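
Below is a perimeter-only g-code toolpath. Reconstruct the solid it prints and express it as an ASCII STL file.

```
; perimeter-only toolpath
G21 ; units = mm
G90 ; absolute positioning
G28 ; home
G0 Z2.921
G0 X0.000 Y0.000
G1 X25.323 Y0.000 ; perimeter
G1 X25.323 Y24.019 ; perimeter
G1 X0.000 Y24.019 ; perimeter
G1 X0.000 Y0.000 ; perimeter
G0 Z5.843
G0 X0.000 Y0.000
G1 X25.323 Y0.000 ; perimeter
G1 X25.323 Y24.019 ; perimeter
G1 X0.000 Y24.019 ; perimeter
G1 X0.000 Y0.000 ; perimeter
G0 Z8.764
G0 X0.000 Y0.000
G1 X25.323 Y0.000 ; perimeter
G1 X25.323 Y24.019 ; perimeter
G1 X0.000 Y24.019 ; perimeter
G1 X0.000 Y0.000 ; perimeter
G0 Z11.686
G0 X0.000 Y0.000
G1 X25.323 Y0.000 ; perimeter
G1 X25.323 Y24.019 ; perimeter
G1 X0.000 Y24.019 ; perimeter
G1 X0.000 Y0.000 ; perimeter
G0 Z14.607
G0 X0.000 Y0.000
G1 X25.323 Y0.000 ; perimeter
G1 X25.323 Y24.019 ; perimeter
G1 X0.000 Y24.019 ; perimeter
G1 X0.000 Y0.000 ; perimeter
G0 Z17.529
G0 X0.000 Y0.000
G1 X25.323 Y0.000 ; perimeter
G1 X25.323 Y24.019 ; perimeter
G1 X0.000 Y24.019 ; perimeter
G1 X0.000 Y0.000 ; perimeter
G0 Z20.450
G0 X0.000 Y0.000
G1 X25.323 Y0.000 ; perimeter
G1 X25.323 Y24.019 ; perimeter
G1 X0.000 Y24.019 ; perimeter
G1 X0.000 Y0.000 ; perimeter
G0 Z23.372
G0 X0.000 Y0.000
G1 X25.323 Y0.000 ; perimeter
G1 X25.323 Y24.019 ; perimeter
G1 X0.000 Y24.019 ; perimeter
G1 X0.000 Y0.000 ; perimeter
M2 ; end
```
solid part
  facet normal 0.0000 0.0000 -1.0000
    outer loop
      vertex 25.323 24.019 0.000
      vertex 25.323 0.000 0.000
      vertex 0.000 0.000 0.000
    endloop
  endfacet
  facet normal 0.0000 0.0000 -1.0000
    outer loop
      vertex 0.000 24.019 0.000
      vertex 25.323 24.019 0.000
      vertex 0.000 0.000 0.000
    endloop
  endfacet
  facet normal 0.0000 0.0000 1.0000
    outer loop
      vertex 0.000 0.000 23.372
      vertex 25.323 0.000 23.372
      vertex 25.323 24.019 23.372
    endloop
  endfacet
  facet normal 0.0000 0.0000 1.0000
    outer loop
      vertex 0.000 0.000 23.372
      vertex 25.323 24.019 23.372
      vertex 0.000 24.019 23.372
    endloop
  endfacet
  facet normal 0.0000 -1.0000 0.0000
    outer loop
      vertex 0.000 0.000 0.000
      vertex 25.323 0.000 0.000
      vertex 25.323 0.000 23.372
    endloop
  endfacet
  facet normal 0.0000 -1.0000 0.0000
    outer loop
      vertex 0.000 0.000 0.000
      vertex 25.323 0.000 23.372
      vertex 0.000 0.000 23.372
    endloop
  endfacet
  facet normal 0.0000 1.0000 0.0000
    outer loop
      vertex 25.323 24.019 23.372
      vertex 25.323 24.019 0.000
      vertex 0.000 24.019 0.000
    endloop
  endfacet
  facet normal 0.0000 1.0000 0.0000
    outer loop
      vertex 0.000 24.019 23.372
      vertex 25.323 24.019 23.372
      vertex 0.000 24.019 0.000
    endloop
  endfacet
  facet normal -1.0000 0.0000 0.0000
    outer loop
      vertex 0.000 24.019 23.372
      vertex 0.000 24.019 0.000
      vertex 0.000 0.000 0.000
    endloop
  endfacet
  facet normal -1.0000 0.0000 0.0000
    outer loop
      vertex 0.000 0.000 23.372
      vertex 0.000 24.019 23.372
      vertex 0.000 0.000 0.000
    endloop
  endfacet
  facet normal 1.0000 0.0000 0.0000
    outer loop
      vertex 25.323 0.000 0.000
      vertex 25.323 24.019 0.000
      vertex 25.323 24.019 23.372
    endloop
  endfacet
  facet normal 1.0000 0.0000 0.0000
    outer loop
      vertex 25.323 0.000 0.000
      vertex 25.323 24.019 23.372
      vertex 25.323 0.000 23.372
    endloop
  endfacet
endsolid part

The G0 Z moves step by Δz≈2.921 mm. Every layer's G1 loop is the same polygon, so the solid is a straight extrusion of it from z=0 to z≈23.4. Closing with flat bottom and top caps and triangulating gives 12 facets — a rectangular box, roughly 25.3 × 24 mm footprint and 23.4 mm tall.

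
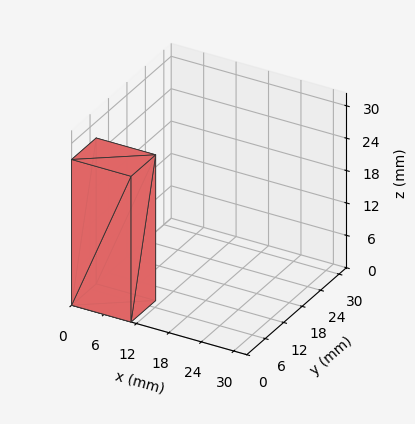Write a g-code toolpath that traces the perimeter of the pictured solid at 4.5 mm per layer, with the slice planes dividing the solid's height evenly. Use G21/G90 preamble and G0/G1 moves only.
Reading the render: the shape is a rectangular box, roughly 11 × 8 mm footprint and 27 mm tall (dimensions read to the nearest mm from the axis ticks). For the g-code, the solid's height is divided into equal slices at the stated Δz and each level perimeter traced with G1 moves after a G0 lift.

; perimeter-only toolpath
G21 ; units = mm
G90 ; absolute positioning
G28 ; home
; layer 1
G0 Z4.5
G0 X0.0 Y0.0
G1 X11.0 Y0.0
G1 X11.0 Y8.0
G1 X0.0 Y8.0
G1 X0.0 Y0.0
; layer 2
G0 Z9.0
G0 X0.0 Y0.0
G1 X11.0 Y0.0
G1 X11.0 Y8.0
G1 X0.0 Y8.0
G1 X0.0 Y0.0
; layer 3
G0 Z13.5
G0 X0.0 Y0.0
G1 X11.0 Y0.0
G1 X11.0 Y8.0
G1 X0.0 Y8.0
G1 X0.0 Y0.0
; layer 4
G0 Z18.0
G0 X0.0 Y0.0
G1 X11.0 Y0.0
G1 X11.0 Y8.0
G1 X0.0 Y8.0
G1 X0.0 Y0.0
; layer 5
G0 Z22.5
G0 X0.0 Y0.0
G1 X11.0 Y0.0
G1 X11.0 Y8.0
G1 X0.0 Y8.0
G1 X0.0 Y0.0
; layer 6
G0 Z27.0
G0 X0.0 Y0.0
G1 X11.0 Y0.0
G1 X11.0 Y8.0
G1 X0.0 Y8.0
G1 X0.0 Y0.0
M2 ; end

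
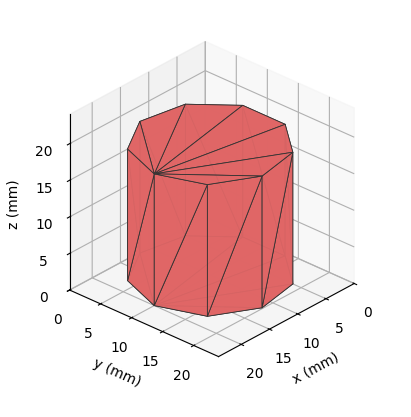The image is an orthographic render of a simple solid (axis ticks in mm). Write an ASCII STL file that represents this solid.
Reading the render: the shape is a regular 9-sided prism (a cylinder approximated with 9 flat sides), circumscribed radius ≈ 10 mm, height ≈ 18 mm (dimensions read to the nearest mm from the axis ticks). For the STL, each face is triangulated and given an outward normal.

solid part
  facet normal 0.0000 0.0000 -1.0000
    outer loop
      vertex 11.736 19.848 0.000
      vertex 17.660 16.428 0.000
      vertex 20.000 10.000 0.000
    endloop
  endfacet
  facet normal 0.0000 0.0000 -1.0000
    outer loop
      vertex 5.000 18.660 0.000
      vertex 11.736 19.848 0.000
      vertex 20.000 10.000 0.000
    endloop
  endfacet
  facet normal 0.0000 0.0000 -1.0000
    outer loop
      vertex 0.603 13.420 0.000
      vertex 5.000 18.660 0.000
      vertex 20.000 10.000 0.000
    endloop
  endfacet
  facet normal 0.0000 0.0000 -1.0000
    outer loop
      vertex 0.603 6.580 0.000
      vertex 0.603 13.420 0.000
      vertex 20.000 10.000 0.000
    endloop
  endfacet
  facet normal 0.0000 0.0000 -1.0000
    outer loop
      vertex 5.000 1.340 0.000
      vertex 0.603 6.580 0.000
      vertex 20.000 10.000 0.000
    endloop
  endfacet
  facet normal 0.0000 0.0000 -1.0000
    outer loop
      vertex 11.736 0.152 0.000
      vertex 5.000 1.340 0.000
      vertex 20.000 10.000 0.000
    endloop
  endfacet
  facet normal 0.0000 0.0000 -1.0000
    outer loop
      vertex 17.660 3.572 0.000
      vertex 11.736 0.152 0.000
      vertex 20.000 10.000 0.000
    endloop
  endfacet
  facet normal 0.0000 0.0000 1.0000
    outer loop
      vertex 20.000 10.000 18.000
      vertex 17.660 16.428 18.000
      vertex 11.736 19.848 18.000
    endloop
  endfacet
  facet normal 0.0000 0.0000 1.0000
    outer loop
      vertex 20.000 10.000 18.000
      vertex 11.736 19.848 18.000
      vertex 5.000 18.660 18.000
    endloop
  endfacet
  facet normal 0.0000 0.0000 1.0000
    outer loop
      vertex 20.000 10.000 18.000
      vertex 5.000 18.660 18.000
      vertex 0.603 13.420 18.000
    endloop
  endfacet
  facet normal 0.0000 0.0000 1.0000
    outer loop
      vertex 20.000 10.000 18.000
      vertex 0.603 13.420 18.000
      vertex 0.603 6.580 18.000
    endloop
  endfacet
  facet normal 0.0000 0.0000 1.0000
    outer loop
      vertex 20.000 10.000 18.000
      vertex 0.603 6.580 18.000
      vertex 5.000 1.340 18.000
    endloop
  endfacet
  facet normal 0.0000 0.0000 1.0000
    outer loop
      vertex 20.000 10.000 18.000
      vertex 5.000 1.340 18.000
      vertex 11.736 0.152 18.000
    endloop
  endfacet
  facet normal 0.0000 0.0000 1.0000
    outer loop
      vertex 20.000 10.000 18.000
      vertex 11.736 0.152 18.000
      vertex 17.660 3.572 18.000
    endloop
  endfacet
  facet normal 0.9397 0.3421 0.0000
    outer loop
      vertex 20.000 10.000 0.000
      vertex 17.660 16.428 0.000
      vertex 17.660 16.428 18.000
    endloop
  endfacet
  facet normal 0.9397 0.3421 0.0000
    outer loop
      vertex 20.000 10.000 0.000
      vertex 17.660 16.428 18.000
      vertex 20.000 10.000 18.000
    endloop
  endfacet
  facet normal 0.5000 0.8660 0.0000
    outer loop
      vertex 17.660 16.428 0.000
      vertex 11.736 19.848 0.000
      vertex 11.736 19.848 18.000
    endloop
  endfacet
  facet normal 0.5000 0.8660 0.0000
    outer loop
      vertex 17.660 16.428 0.000
      vertex 11.736 19.848 18.000
      vertex 17.660 16.428 18.000
    endloop
  endfacet
  facet normal -0.1737 0.9848 0.0000
    outer loop
      vertex 11.736 19.848 0.000
      vertex 5.000 18.660 0.000
      vertex 5.000 18.660 18.000
    endloop
  endfacet
  facet normal -0.1737 0.9848 0.0000
    outer loop
      vertex 11.736 19.848 0.000
      vertex 5.000 18.660 18.000
      vertex 11.736 19.848 18.000
    endloop
  endfacet
  facet normal -0.7660 0.6428 0.0000
    outer loop
      vertex 5.000 18.660 0.000
      vertex 0.603 13.420 0.000
      vertex 0.603 13.420 18.000
    endloop
  endfacet
  facet normal -0.7660 0.6428 0.0000
    outer loop
      vertex 5.000 18.660 0.000
      vertex 0.603 13.420 18.000
      vertex 5.000 18.660 18.000
    endloop
  endfacet
  facet normal -1.0000 0.0000 0.0000
    outer loop
      vertex 0.603 13.420 0.000
      vertex 0.603 6.580 0.000
      vertex 0.603 6.580 18.000
    endloop
  endfacet
  facet normal -1.0000 0.0000 0.0000
    outer loop
      vertex 0.603 13.420 0.000
      vertex 0.603 6.580 18.000
      vertex 0.603 13.420 18.000
    endloop
  endfacet
  facet normal -0.7660 -0.6428 0.0000
    outer loop
      vertex 0.603 6.580 0.000
      vertex 5.000 1.340 0.000
      vertex 5.000 1.340 18.000
    endloop
  endfacet
  facet normal -0.7660 -0.6428 0.0000
    outer loop
      vertex 0.603 6.580 0.000
      vertex 5.000 1.340 18.000
      vertex 0.603 6.580 18.000
    endloop
  endfacet
  facet normal -0.1737 -0.9848 0.0000
    outer loop
      vertex 5.000 1.340 0.000
      vertex 11.736 0.152 0.000
      vertex 11.736 0.152 18.000
    endloop
  endfacet
  facet normal -0.1737 -0.9848 0.0000
    outer loop
      vertex 5.000 1.340 0.000
      vertex 11.736 0.152 18.000
      vertex 5.000 1.340 18.000
    endloop
  endfacet
  facet normal 0.5000 -0.8660 0.0000
    outer loop
      vertex 11.736 0.152 0.000
      vertex 17.660 3.572 0.000
      vertex 17.660 3.572 18.000
    endloop
  endfacet
  facet normal 0.5000 -0.8660 0.0000
    outer loop
      vertex 11.736 0.152 0.000
      vertex 17.660 3.572 18.000
      vertex 11.736 0.152 18.000
    endloop
  endfacet
  facet normal 0.9397 -0.3421 0.0000
    outer loop
      vertex 17.660 3.572 0.000
      vertex 20.000 10.000 0.000
      vertex 20.000 10.000 18.000
    endloop
  endfacet
  facet normal 0.9397 -0.3421 0.0000
    outer loop
      vertex 17.660 3.572 0.000
      vertex 20.000 10.000 18.000
      vertex 17.660 3.572 18.000
    endloop
  endfacet
endsolid part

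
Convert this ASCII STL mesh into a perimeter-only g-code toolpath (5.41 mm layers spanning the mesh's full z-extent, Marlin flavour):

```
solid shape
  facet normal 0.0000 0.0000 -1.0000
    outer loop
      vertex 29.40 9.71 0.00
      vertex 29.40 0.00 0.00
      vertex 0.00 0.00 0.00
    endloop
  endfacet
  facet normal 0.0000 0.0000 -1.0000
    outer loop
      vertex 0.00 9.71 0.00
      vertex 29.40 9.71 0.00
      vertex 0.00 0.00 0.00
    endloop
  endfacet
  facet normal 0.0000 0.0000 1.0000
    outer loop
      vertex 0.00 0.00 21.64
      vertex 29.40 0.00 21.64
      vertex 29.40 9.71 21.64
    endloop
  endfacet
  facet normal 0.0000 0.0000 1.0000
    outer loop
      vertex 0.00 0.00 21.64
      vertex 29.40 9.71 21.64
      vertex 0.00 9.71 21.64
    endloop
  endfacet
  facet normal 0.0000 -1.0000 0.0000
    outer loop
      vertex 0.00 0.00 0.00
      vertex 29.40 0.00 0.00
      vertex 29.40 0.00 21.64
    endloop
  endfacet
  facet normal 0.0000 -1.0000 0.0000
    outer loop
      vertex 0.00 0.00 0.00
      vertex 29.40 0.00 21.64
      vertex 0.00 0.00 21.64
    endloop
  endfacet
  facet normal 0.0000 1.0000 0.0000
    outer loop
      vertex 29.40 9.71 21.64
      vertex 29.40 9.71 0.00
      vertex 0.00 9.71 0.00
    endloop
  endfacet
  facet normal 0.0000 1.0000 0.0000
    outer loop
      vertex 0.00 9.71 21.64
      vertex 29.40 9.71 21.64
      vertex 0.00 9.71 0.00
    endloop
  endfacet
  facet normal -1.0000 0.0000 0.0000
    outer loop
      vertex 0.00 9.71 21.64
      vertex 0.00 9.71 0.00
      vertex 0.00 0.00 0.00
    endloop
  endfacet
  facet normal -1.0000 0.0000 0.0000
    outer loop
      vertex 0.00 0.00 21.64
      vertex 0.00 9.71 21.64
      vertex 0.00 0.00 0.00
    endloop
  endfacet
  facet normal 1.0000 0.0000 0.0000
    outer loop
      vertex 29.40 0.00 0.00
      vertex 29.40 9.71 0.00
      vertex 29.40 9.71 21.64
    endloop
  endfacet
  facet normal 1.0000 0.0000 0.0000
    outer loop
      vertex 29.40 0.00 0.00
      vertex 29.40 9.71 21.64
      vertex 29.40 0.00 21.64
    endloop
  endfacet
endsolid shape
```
; perimeter-only toolpath
G21 ; units = mm
G90 ; absolute positioning
G28 ; home
; layer 1
G0 Z5.41
G0 X0.00 Y0.00
G1 X29.40 Y0.00
G1 X29.40 Y9.71
G1 X0.00 Y9.71
G1 X0.00 Y0.00
; layer 2
G0 Z10.82
G0 X0.00 Y0.00
G1 X29.40 Y0.00
G1 X29.40 Y9.71
G1 X0.00 Y9.71
G1 X0.00 Y0.00
; layer 3
G0 Z16.23
G0 X0.00 Y0.00
G1 X29.40 Y0.00
G1 X29.40 Y9.71
G1 X0.00 Y9.71
G1 X0.00 Y0.00
; layer 4
G0 Z21.64
G0 X0.00 Y0.00
G1 X29.40 Y0.00
G1 X29.40 Y9.71
G1 X0.00 Y9.71
G1 X0.00 Y0.00
M2 ; end

The solid is a rectangular box, roughly 29.4 × 9.71 mm footprint and 21.6 mm tall. Slicing at Δz = 5.41 mm — 4 equal slices spanning the solid's height, so layer i sits at z = i·h/4 — gives 4 non-empty perimeters. Each is a 4-segment closed polygon; G0 lifts to the layer z and rapids to the start vertex, then G1 traces the edges.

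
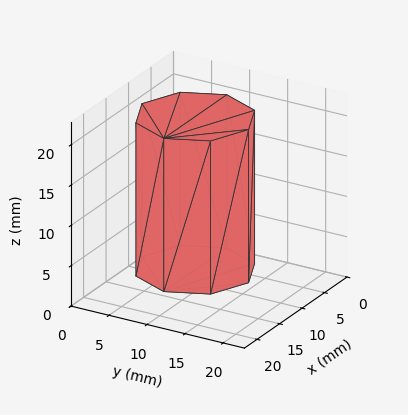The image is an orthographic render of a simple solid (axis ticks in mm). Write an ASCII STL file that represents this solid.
Reading the render: the shape is a regular 8-sided prism (a cylinder approximated with 8 flat sides), circumscribed radius ≈ 7 mm, height ≈ 19 mm (dimensions read to the nearest mm from the axis ticks). For the STL, each face is triangulated and given an outward normal.

solid part
  facet normal 0.0000 0.0000 -1.0000
    outer loop
      vertex 7.0 14.0 0.0
      vertex 11.9 11.9 0.0
      vertex 14.0 7.0 0.0
    endloop
  endfacet
  facet normal 0.0000 0.0000 -1.0000
    outer loop
      vertex 2.1 11.9 0.0
      vertex 7.0 14.0 0.0
      vertex 14.0 7.0 0.0
    endloop
  endfacet
  facet normal 0.0000 0.0000 -1.0000
    outer loop
      vertex 0.0 7.0 0.0
      vertex 2.1 11.9 0.0
      vertex 14.0 7.0 0.0
    endloop
  endfacet
  facet normal 0.0000 0.0000 -1.0000
    outer loop
      vertex 2.1 2.1 0.0
      vertex 0.0 7.0 0.0
      vertex 14.0 7.0 0.0
    endloop
  endfacet
  facet normal 0.0000 0.0000 -1.0000
    outer loop
      vertex 7.0 0.0 0.0
      vertex 2.1 2.1 0.0
      vertex 14.0 7.0 0.0
    endloop
  endfacet
  facet normal 0.0000 0.0000 -1.0000
    outer loop
      vertex 11.9 2.1 0.0
      vertex 7.0 0.0 0.0
      vertex 14.0 7.0 0.0
    endloop
  endfacet
  facet normal 0.0000 0.0000 1.0000
    outer loop
      vertex 14.0 7.0 19.0
      vertex 11.9 11.9 19.0
      vertex 7.0 14.0 19.0
    endloop
  endfacet
  facet normal 0.0000 0.0000 1.0000
    outer loop
      vertex 14.0 7.0 19.0
      vertex 7.0 14.0 19.0
      vertex 2.1 11.9 19.0
    endloop
  endfacet
  facet normal 0.0000 0.0000 1.0000
    outer loop
      vertex 14.0 7.0 19.0
      vertex 2.1 11.9 19.0
      vertex 0.0 7.0 19.0
    endloop
  endfacet
  facet normal 0.0000 0.0000 1.0000
    outer loop
      vertex 14.0 7.0 19.0
      vertex 0.0 7.0 19.0
      vertex 2.1 2.1 19.0
    endloop
  endfacet
  facet normal 0.0000 0.0000 1.0000
    outer loop
      vertex 14.0 7.0 19.0
      vertex 2.1 2.1 19.0
      vertex 7.0 0.0 19.0
    endloop
  endfacet
  facet normal 0.0000 0.0000 1.0000
    outer loop
      vertex 14.0 7.0 19.0
      vertex 7.0 0.0 19.0
      vertex 11.9 2.1 19.0
    endloop
  endfacet
  facet normal 0.9191 0.3939 0.0000
    outer loop
      vertex 14.0 7.0 0.0
      vertex 11.9 11.9 0.0
      vertex 11.9 11.9 19.0
    endloop
  endfacet
  facet normal 0.9191 0.3939 0.0000
    outer loop
      vertex 14.0 7.0 0.0
      vertex 11.9 11.9 19.0
      vertex 14.0 7.0 19.0
    endloop
  endfacet
  facet normal 0.3939 0.9191 0.0000
    outer loop
      vertex 11.9 11.9 0.0
      vertex 7.0 14.0 0.0
      vertex 7.0 14.0 19.0
    endloop
  endfacet
  facet normal 0.3939 0.9191 0.0000
    outer loop
      vertex 11.9 11.9 0.0
      vertex 7.0 14.0 19.0
      vertex 11.9 11.9 19.0
    endloop
  endfacet
  facet normal -0.3939 0.9191 0.0000
    outer loop
      vertex 7.0 14.0 0.0
      vertex 2.1 11.9 0.0
      vertex 2.1 11.9 19.0
    endloop
  endfacet
  facet normal -0.3939 0.9191 0.0000
    outer loop
      vertex 7.0 14.0 0.0
      vertex 2.1 11.9 19.0
      vertex 7.0 14.0 19.0
    endloop
  endfacet
  facet normal -0.9191 0.3939 0.0000
    outer loop
      vertex 2.1 11.9 0.0
      vertex 0.0 7.0 0.0
      vertex 0.0 7.0 19.0
    endloop
  endfacet
  facet normal -0.9191 0.3939 0.0000
    outer loop
      vertex 2.1 11.9 0.0
      vertex 0.0 7.0 19.0
      vertex 2.1 11.9 19.0
    endloop
  endfacet
  facet normal -0.9191 -0.3939 0.0000
    outer loop
      vertex 0.0 7.0 0.0
      vertex 2.1 2.1 0.0
      vertex 2.1 2.1 19.0
    endloop
  endfacet
  facet normal -0.9191 -0.3939 0.0000
    outer loop
      vertex 0.0 7.0 0.0
      vertex 2.1 2.1 19.0
      vertex 0.0 7.0 19.0
    endloop
  endfacet
  facet normal -0.3939 -0.9191 0.0000
    outer loop
      vertex 2.1 2.1 0.0
      vertex 7.0 0.0 0.0
      vertex 7.0 0.0 19.0
    endloop
  endfacet
  facet normal -0.3939 -0.9191 0.0000
    outer loop
      vertex 2.1 2.1 0.0
      vertex 7.0 0.0 19.0
      vertex 2.1 2.1 19.0
    endloop
  endfacet
  facet normal 0.3939 -0.9191 0.0000
    outer loop
      vertex 7.0 0.0 0.0
      vertex 11.9 2.1 0.0
      vertex 11.9 2.1 19.0
    endloop
  endfacet
  facet normal 0.3939 -0.9191 0.0000
    outer loop
      vertex 7.0 0.0 0.0
      vertex 11.9 2.1 19.0
      vertex 7.0 0.0 19.0
    endloop
  endfacet
  facet normal 0.9191 -0.3939 0.0000
    outer loop
      vertex 11.9 2.1 0.0
      vertex 14.0 7.0 0.0
      vertex 14.0 7.0 19.0
    endloop
  endfacet
  facet normal 0.9191 -0.3939 0.0000
    outer loop
      vertex 11.9 2.1 0.0
      vertex 14.0 7.0 19.0
      vertex 11.9 2.1 19.0
    endloop
  endfacet
endsolid part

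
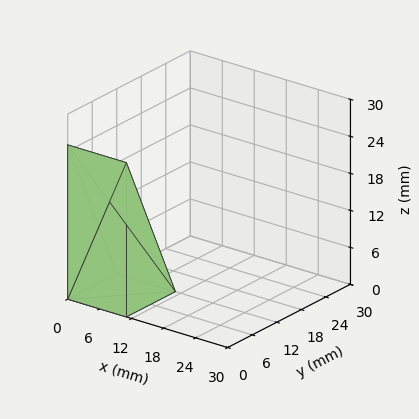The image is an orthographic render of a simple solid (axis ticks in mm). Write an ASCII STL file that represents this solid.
Reading the render: the shape is a wedge (ramp): 11 × 12 mm base, rising to 25 mm along the y=0 edge and sloping linearly to z=0 at y=12 (dimensions read to the nearest mm from the axis ticks). For the STL, each face is triangulated and given an outward normal.

solid part
  facet normal 0.0000 0.0000 -1.0000
    outer loop
      vertex 11.00 12.00 0.00
      vertex 11.00 0.00 0.00
      vertex 0.00 0.00 0.00
    endloop
  endfacet
  facet normal 0.0000 0.0000 -1.0000
    outer loop
      vertex 0.00 12.00 0.00
      vertex 11.00 12.00 0.00
      vertex 0.00 0.00 0.00
    endloop
  endfacet
  facet normal 0.0000 -1.0000 0.0000
    outer loop
      vertex 0.00 0.00 0.00
      vertex 11.00 0.00 0.00
      vertex 11.00 0.00 25.00
    endloop
  endfacet
  facet normal 0.0000 -1.0000 0.0000
    outer loop
      vertex 0.00 0.00 0.00
      vertex 11.00 0.00 25.00
      vertex 0.00 0.00 25.00
    endloop
  endfacet
  facet normal 0.0000 0.9015 0.4327
    outer loop
      vertex 0.00 0.00 25.00
      vertex 11.00 0.00 25.00
      vertex 11.00 12.00 0.00
    endloop
  endfacet
  facet normal 0.0000 0.9015 0.4327
    outer loop
      vertex 0.00 0.00 25.00
      vertex 11.00 12.00 0.00
      vertex 0.00 12.00 0.00
    endloop
  endfacet
  facet normal -1.0000 0.0000 0.0000
    outer loop
      vertex 0.00 0.00 25.00
      vertex 0.00 12.00 0.00
      vertex 0.00 0.00 0.00
    endloop
  endfacet
  facet normal 1.0000 0.0000 0.0000
    outer loop
      vertex 11.00 0.00 0.00
      vertex 11.00 12.00 0.00
      vertex 11.00 0.00 25.00
    endloop
  endfacet
endsolid part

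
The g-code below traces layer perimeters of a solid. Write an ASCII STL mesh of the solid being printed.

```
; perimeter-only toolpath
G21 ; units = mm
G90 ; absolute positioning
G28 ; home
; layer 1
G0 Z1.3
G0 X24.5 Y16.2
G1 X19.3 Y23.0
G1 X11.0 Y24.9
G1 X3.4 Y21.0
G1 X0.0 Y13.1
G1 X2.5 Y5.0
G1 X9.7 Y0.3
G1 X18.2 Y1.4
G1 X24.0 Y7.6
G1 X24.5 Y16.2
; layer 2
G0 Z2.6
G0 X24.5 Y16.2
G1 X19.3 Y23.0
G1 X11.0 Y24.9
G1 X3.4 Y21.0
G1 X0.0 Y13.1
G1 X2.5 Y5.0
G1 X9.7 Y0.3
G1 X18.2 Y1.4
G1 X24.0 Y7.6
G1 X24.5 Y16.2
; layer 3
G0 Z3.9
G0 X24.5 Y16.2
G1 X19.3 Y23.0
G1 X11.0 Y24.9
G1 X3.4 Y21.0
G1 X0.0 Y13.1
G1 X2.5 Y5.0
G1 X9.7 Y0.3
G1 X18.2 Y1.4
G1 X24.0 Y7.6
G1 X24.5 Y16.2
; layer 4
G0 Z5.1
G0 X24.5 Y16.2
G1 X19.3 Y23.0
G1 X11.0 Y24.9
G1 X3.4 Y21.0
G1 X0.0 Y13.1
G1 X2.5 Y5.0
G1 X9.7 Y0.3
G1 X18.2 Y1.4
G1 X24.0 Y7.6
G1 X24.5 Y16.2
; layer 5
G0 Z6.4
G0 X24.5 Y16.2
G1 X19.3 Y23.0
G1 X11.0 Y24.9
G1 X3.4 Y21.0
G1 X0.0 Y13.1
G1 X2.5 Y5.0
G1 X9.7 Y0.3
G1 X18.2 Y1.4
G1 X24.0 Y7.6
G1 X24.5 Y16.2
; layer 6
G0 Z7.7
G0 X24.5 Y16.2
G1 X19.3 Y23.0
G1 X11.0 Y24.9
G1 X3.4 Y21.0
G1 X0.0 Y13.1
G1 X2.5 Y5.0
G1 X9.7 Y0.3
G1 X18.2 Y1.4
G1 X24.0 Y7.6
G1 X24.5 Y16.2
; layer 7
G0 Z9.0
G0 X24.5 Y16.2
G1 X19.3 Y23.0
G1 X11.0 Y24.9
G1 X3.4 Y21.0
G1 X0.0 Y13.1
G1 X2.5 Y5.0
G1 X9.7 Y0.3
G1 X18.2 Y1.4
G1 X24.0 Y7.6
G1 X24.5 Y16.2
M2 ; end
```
solid part
  facet normal 0.0000 0.0000 -1.0000
    outer loop
      vertex 11.0 24.9 0.0
      vertex 19.3 23.0 0.0
      vertex 24.5 16.2 0.0
    endloop
  endfacet
  facet normal 0.0000 0.0000 -1.0000
    outer loop
      vertex 3.4 21.0 0.0
      vertex 11.0 24.9 0.0
      vertex 24.5 16.2 0.0
    endloop
  endfacet
  facet normal 0.0000 0.0000 -1.0000
    outer loop
      vertex 0.0 13.1 0.0
      vertex 3.4 21.0 0.0
      vertex 24.5 16.2 0.0
    endloop
  endfacet
  facet normal 0.0000 0.0000 -1.0000
    outer loop
      vertex 2.5 5.0 0.0
      vertex 0.0 13.1 0.0
      vertex 24.5 16.2 0.0
    endloop
  endfacet
  facet normal 0.0000 0.0000 -1.0000
    outer loop
      vertex 9.7 0.3 0.0
      vertex 2.5 5.0 0.0
      vertex 24.5 16.2 0.0
    endloop
  endfacet
  facet normal 0.0000 0.0000 -1.0000
    outer loop
      vertex 18.2 1.4 0.0
      vertex 9.7 0.3 0.0
      vertex 24.5 16.2 0.0
    endloop
  endfacet
  facet normal 0.0000 0.0000 -1.0000
    outer loop
      vertex 24.0 7.6 0.0
      vertex 18.2 1.4 0.0
      vertex 24.5 16.2 0.0
    endloop
  endfacet
  facet normal 0.0000 0.0000 1.0000
    outer loop
      vertex 24.5 16.2 9.0
      vertex 19.3 23.0 9.0
      vertex 11.0 24.9 9.0
    endloop
  endfacet
  facet normal 0.0000 0.0000 1.0000
    outer loop
      vertex 24.5 16.2 9.0
      vertex 11.0 24.9 9.0
      vertex 3.4 21.0 9.0
    endloop
  endfacet
  facet normal 0.0000 0.0000 1.0000
    outer loop
      vertex 24.5 16.2 9.0
      vertex 3.4 21.0 9.0
      vertex 0.0 13.1 9.0
    endloop
  endfacet
  facet normal 0.0000 0.0000 1.0000
    outer loop
      vertex 24.5 16.2 9.0
      vertex 0.0 13.1 9.0
      vertex 2.5 5.0 9.0
    endloop
  endfacet
  facet normal 0.0000 0.0000 1.0000
    outer loop
      vertex 24.5 16.2 9.0
      vertex 2.5 5.0 9.0
      vertex 9.7 0.3 9.0
    endloop
  endfacet
  facet normal 0.0000 0.0000 1.0000
    outer loop
      vertex 24.5 16.2 9.0
      vertex 9.7 0.3 9.0
      vertex 18.2 1.4 9.0
    endloop
  endfacet
  facet normal 0.0000 0.0000 1.0000
    outer loop
      vertex 24.5 16.2 9.0
      vertex 18.2 1.4 9.0
      vertex 24.0 7.6 9.0
    endloop
  endfacet
  facet normal 0.7944 0.6075 0.0000
    outer loop
      vertex 24.5 16.2 0.0
      vertex 19.3 23.0 0.0
      vertex 19.3 23.0 9.0
    endloop
  endfacet
  facet normal 0.7944 0.6075 0.0000
    outer loop
      vertex 24.5 16.2 0.0
      vertex 19.3 23.0 9.0
      vertex 24.5 16.2 9.0
    endloop
  endfacet
  facet normal 0.2231 0.9748 0.0000
    outer loop
      vertex 19.3 23.0 0.0
      vertex 11.0 24.9 0.0
      vertex 11.0 24.9 9.0
    endloop
  endfacet
  facet normal 0.2231 0.9748 0.0000
    outer loop
      vertex 19.3 23.0 0.0
      vertex 11.0 24.9 9.0
      vertex 19.3 23.0 9.0
    endloop
  endfacet
  facet normal -0.4566 0.8897 0.0000
    outer loop
      vertex 11.0 24.9 0.0
      vertex 3.4 21.0 0.0
      vertex 3.4 21.0 9.0
    endloop
  endfacet
  facet normal -0.4566 0.8897 0.0000
    outer loop
      vertex 11.0 24.9 0.0
      vertex 3.4 21.0 9.0
      vertex 11.0 24.9 9.0
    endloop
  endfacet
  facet normal -0.9185 0.3953 0.0000
    outer loop
      vertex 3.4 21.0 0.0
      vertex 0.0 13.1 0.0
      vertex 0.0 13.1 9.0
    endloop
  endfacet
  facet normal -0.9185 0.3953 0.0000
    outer loop
      vertex 3.4 21.0 0.0
      vertex 0.0 13.1 9.0
      vertex 3.4 21.0 9.0
    endloop
  endfacet
  facet normal -0.9555 -0.2949 0.0000
    outer loop
      vertex 0.0 13.1 0.0
      vertex 2.5 5.0 0.0
      vertex 2.5 5.0 9.0
    endloop
  endfacet
  facet normal -0.9555 -0.2949 0.0000
    outer loop
      vertex 0.0 13.1 0.0
      vertex 2.5 5.0 9.0
      vertex 0.0 13.1 9.0
    endloop
  endfacet
  facet normal -0.5466 -0.8374 0.0000
    outer loop
      vertex 2.5 5.0 0.0
      vertex 9.7 0.3 0.0
      vertex 9.7 0.3 9.0
    endloop
  endfacet
  facet normal -0.5466 -0.8374 0.0000
    outer loop
      vertex 2.5 5.0 0.0
      vertex 9.7 0.3 9.0
      vertex 2.5 5.0 9.0
    endloop
  endfacet
  facet normal 0.1283 -0.9917 0.0000
    outer loop
      vertex 9.7 0.3 0.0
      vertex 18.2 1.4 0.0
      vertex 18.2 1.4 9.0
    endloop
  endfacet
  facet normal 0.1283 -0.9917 0.0000
    outer loop
      vertex 9.7 0.3 0.0
      vertex 18.2 1.4 9.0
      vertex 9.7 0.3 9.0
    endloop
  endfacet
  facet normal 0.7303 -0.6832 0.0000
    outer loop
      vertex 18.2 1.4 0.0
      vertex 24.0 7.6 0.0
      vertex 24.0 7.6 9.0
    endloop
  endfacet
  facet normal 0.7303 -0.6832 0.0000
    outer loop
      vertex 18.2 1.4 0.0
      vertex 24.0 7.6 9.0
      vertex 18.2 1.4 9.0
    endloop
  endfacet
  facet normal 0.9983 -0.0580 0.0000
    outer loop
      vertex 24.0 7.6 0.0
      vertex 24.5 16.2 0.0
      vertex 24.5 16.2 9.0
    endloop
  endfacet
  facet normal 0.9983 -0.0580 0.0000
    outer loop
      vertex 24.0 7.6 0.0
      vertex 24.5 16.2 9.0
      vertex 24.0 7.6 9.0
    endloop
  endfacet
endsolid part

The G0 Z moves step by Δz≈1.3 mm. Every layer's G1 loop is the same polygon, so the solid is a straight extrusion of it from z=0 to z≈9. Closing with flat bottom and top caps and triangulating gives 32 facets — a regular 9-sided prism (a cylinder approximated with 9 flat sides), circumscribed radius ≈ 12.5 mm, height ≈ 9 mm.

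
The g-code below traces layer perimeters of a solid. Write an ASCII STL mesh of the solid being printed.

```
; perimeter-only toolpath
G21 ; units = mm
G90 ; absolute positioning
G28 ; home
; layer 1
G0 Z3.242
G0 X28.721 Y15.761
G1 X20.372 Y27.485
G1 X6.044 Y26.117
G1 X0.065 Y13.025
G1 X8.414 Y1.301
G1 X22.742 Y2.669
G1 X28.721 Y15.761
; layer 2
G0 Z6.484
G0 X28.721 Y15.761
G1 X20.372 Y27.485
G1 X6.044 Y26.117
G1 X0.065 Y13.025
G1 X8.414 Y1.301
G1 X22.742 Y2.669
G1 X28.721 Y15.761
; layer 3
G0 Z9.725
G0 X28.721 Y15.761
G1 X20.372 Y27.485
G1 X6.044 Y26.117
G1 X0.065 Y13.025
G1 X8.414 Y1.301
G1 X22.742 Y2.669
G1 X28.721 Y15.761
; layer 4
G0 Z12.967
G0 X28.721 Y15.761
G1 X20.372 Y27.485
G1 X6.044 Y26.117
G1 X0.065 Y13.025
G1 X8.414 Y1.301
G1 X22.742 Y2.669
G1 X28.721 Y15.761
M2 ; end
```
solid part
  facet normal 0.0000 0.0000 -1.0000
    outer loop
      vertex 6.044 26.117 0.000
      vertex 20.372 27.485 0.000
      vertex 28.721 15.761 0.000
    endloop
  endfacet
  facet normal 0.0000 0.0000 -1.0000
    outer loop
      vertex 0.065 13.025 0.000
      vertex 6.044 26.117 0.000
      vertex 28.721 15.761 0.000
    endloop
  endfacet
  facet normal 0.0000 0.0000 -1.0000
    outer loop
      vertex 8.414 1.301 0.000
      vertex 0.065 13.025 0.000
      vertex 28.721 15.761 0.000
    endloop
  endfacet
  facet normal 0.0000 0.0000 -1.0000
    outer loop
      vertex 22.742 2.669 0.000
      vertex 8.414 1.301 0.000
      vertex 28.721 15.761 0.000
    endloop
  endfacet
  facet normal 0.0000 0.0000 1.0000
    outer loop
      vertex 28.721 15.761 12.967
      vertex 20.372 27.485 12.967
      vertex 6.044 26.117 12.967
    endloop
  endfacet
  facet normal 0.0000 0.0000 1.0000
    outer loop
      vertex 28.721 15.761 12.967
      vertex 6.044 26.117 12.967
      vertex 0.065 13.025 12.967
    endloop
  endfacet
  facet normal 0.0000 0.0000 1.0000
    outer loop
      vertex 28.721 15.761 12.967
      vertex 0.065 13.025 12.967
      vertex 8.414 1.301 12.967
    endloop
  endfacet
  facet normal 0.0000 0.0000 1.0000
    outer loop
      vertex 28.721 15.761 12.967
      vertex 8.414 1.301 12.967
      vertex 22.742 2.669 12.967
    endloop
  endfacet
  facet normal 0.8146 0.5801 0.0000
    outer loop
      vertex 28.721 15.761 0.000
      vertex 20.372 27.485 0.000
      vertex 20.372 27.485 12.967
    endloop
  endfacet
  facet normal 0.8146 0.5801 0.0000
    outer loop
      vertex 28.721 15.761 0.000
      vertex 20.372 27.485 12.967
      vertex 28.721 15.761 12.967
    endloop
  endfacet
  facet normal -0.0950 0.9955 0.0000
    outer loop
      vertex 20.372 27.485 0.000
      vertex 6.044 26.117 0.000
      vertex 6.044 26.117 12.967
    endloop
  endfacet
  facet normal -0.0950 0.9955 0.0000
    outer loop
      vertex 20.372 27.485 0.000
      vertex 6.044 26.117 12.967
      vertex 20.372 27.485 12.967
    endloop
  endfacet
  facet normal -0.9096 0.4154 0.0000
    outer loop
      vertex 6.044 26.117 0.000
      vertex 0.065 13.025 0.000
      vertex 0.065 13.025 12.967
    endloop
  endfacet
  facet normal -0.9096 0.4154 0.0000
    outer loop
      vertex 6.044 26.117 0.000
      vertex 0.065 13.025 12.967
      vertex 6.044 26.117 12.967
    endloop
  endfacet
  facet normal -0.8146 -0.5801 0.0000
    outer loop
      vertex 0.065 13.025 0.000
      vertex 8.414 1.301 0.000
      vertex 8.414 1.301 12.967
    endloop
  endfacet
  facet normal -0.8146 -0.5801 0.0000
    outer loop
      vertex 0.065 13.025 0.000
      vertex 8.414 1.301 12.967
      vertex 0.065 13.025 12.967
    endloop
  endfacet
  facet normal 0.0950 -0.9955 0.0000
    outer loop
      vertex 8.414 1.301 0.000
      vertex 22.742 2.669 0.000
      vertex 22.742 2.669 12.967
    endloop
  endfacet
  facet normal 0.0950 -0.9955 0.0000
    outer loop
      vertex 8.414 1.301 0.000
      vertex 22.742 2.669 12.967
      vertex 8.414 1.301 12.967
    endloop
  endfacet
  facet normal 0.9096 -0.4154 0.0000
    outer loop
      vertex 22.742 2.669 0.000
      vertex 28.721 15.761 0.000
      vertex 28.721 15.761 12.967
    endloop
  endfacet
  facet normal 0.9096 -0.4154 0.0000
    outer loop
      vertex 22.742 2.669 0.000
      vertex 28.721 15.761 12.967
      vertex 22.742 2.669 12.967
    endloop
  endfacet
endsolid part

The G0 Z moves step by Δz≈3.242 mm. Every layer's G1 loop is the same polygon, so the solid is a straight extrusion of it from z=0 to z≈13. Closing with flat bottom and top caps and triangulating gives 20 facets — a regular 6-sided prism (a cylinder approximated with 6 flat sides), circumscribed radius ≈ 14.4 mm, height ≈ 13 mm.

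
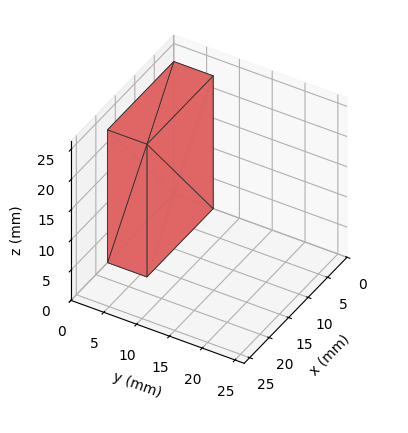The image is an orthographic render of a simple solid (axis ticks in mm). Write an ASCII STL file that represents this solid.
Reading the render: the shape is a rectangular box, roughly 17 × 6 mm footprint and 22 mm tall (dimensions read to the nearest mm from the axis ticks). For the STL, each face is triangulated and given an outward normal.

solid part
  facet normal 0.0000 0.0000 -1.0000
    outer loop
      vertex 17.000 6.000 0.000
      vertex 17.000 0.000 0.000
      vertex 0.000 0.000 0.000
    endloop
  endfacet
  facet normal 0.0000 0.0000 -1.0000
    outer loop
      vertex 0.000 6.000 0.000
      vertex 17.000 6.000 0.000
      vertex 0.000 0.000 0.000
    endloop
  endfacet
  facet normal 0.0000 0.0000 1.0000
    outer loop
      vertex 0.000 0.000 22.000
      vertex 17.000 0.000 22.000
      vertex 17.000 6.000 22.000
    endloop
  endfacet
  facet normal 0.0000 0.0000 1.0000
    outer loop
      vertex 0.000 0.000 22.000
      vertex 17.000 6.000 22.000
      vertex 0.000 6.000 22.000
    endloop
  endfacet
  facet normal 0.0000 -1.0000 0.0000
    outer loop
      vertex 0.000 0.000 0.000
      vertex 17.000 0.000 0.000
      vertex 17.000 0.000 22.000
    endloop
  endfacet
  facet normal 0.0000 -1.0000 0.0000
    outer loop
      vertex 0.000 0.000 0.000
      vertex 17.000 0.000 22.000
      vertex 0.000 0.000 22.000
    endloop
  endfacet
  facet normal 0.0000 1.0000 0.0000
    outer loop
      vertex 17.000 6.000 22.000
      vertex 17.000 6.000 0.000
      vertex 0.000 6.000 0.000
    endloop
  endfacet
  facet normal 0.0000 1.0000 0.0000
    outer loop
      vertex 0.000 6.000 22.000
      vertex 17.000 6.000 22.000
      vertex 0.000 6.000 0.000
    endloop
  endfacet
  facet normal -1.0000 0.0000 0.0000
    outer loop
      vertex 0.000 6.000 22.000
      vertex 0.000 6.000 0.000
      vertex 0.000 0.000 0.000
    endloop
  endfacet
  facet normal -1.0000 0.0000 0.0000
    outer loop
      vertex 0.000 0.000 22.000
      vertex 0.000 6.000 22.000
      vertex 0.000 0.000 0.000
    endloop
  endfacet
  facet normal 1.0000 0.0000 0.0000
    outer loop
      vertex 17.000 0.000 0.000
      vertex 17.000 6.000 0.000
      vertex 17.000 6.000 22.000
    endloop
  endfacet
  facet normal 1.0000 0.0000 0.0000
    outer loop
      vertex 17.000 0.000 0.000
      vertex 17.000 6.000 22.000
      vertex 17.000 0.000 22.000
    endloop
  endfacet
endsolid part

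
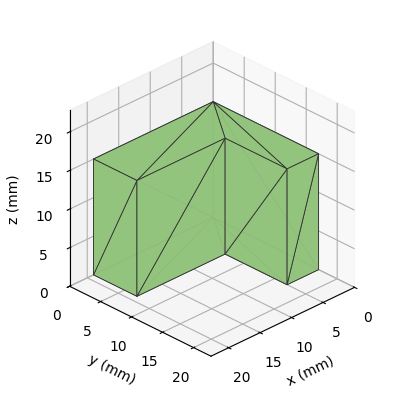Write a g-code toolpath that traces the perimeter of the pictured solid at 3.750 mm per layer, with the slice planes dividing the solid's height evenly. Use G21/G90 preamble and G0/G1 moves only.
Reading the render: the shape is an L-shaped prism: outer 19 × 17 mm, arm thicknesses ≈ 7 mm (horizontal) and 5 mm (vertical), extruded 15 mm in z (dimensions read to the nearest mm from the axis ticks). For the g-code, the solid's height is divided into equal slices at the stated Δz and each level perimeter traced with G1 moves after a G0 lift.

; perimeter-only toolpath
G21 ; units = mm
G90 ; absolute positioning
G28 ; home
; layer 1
G0 Z3.750
G0 X0.000 Y0.000
G1 X19.000 Y0.000
G1 X19.000 Y7.000
G1 X5.000 Y7.000
G1 X5.000 Y17.000
G1 X0.000 Y17.000
G1 X0.000 Y0.000
; layer 2
G0 Z7.500
G0 X0.000 Y0.000
G1 X19.000 Y0.000
G1 X19.000 Y7.000
G1 X5.000 Y7.000
G1 X5.000 Y17.000
G1 X0.000 Y17.000
G1 X0.000 Y0.000
; layer 3
G0 Z11.250
G0 X0.000 Y0.000
G1 X19.000 Y0.000
G1 X19.000 Y7.000
G1 X5.000 Y7.000
G1 X5.000 Y17.000
G1 X0.000 Y17.000
G1 X0.000 Y0.000
; layer 4
G0 Z15.000
G0 X0.000 Y0.000
G1 X19.000 Y0.000
G1 X19.000 Y7.000
G1 X5.000 Y7.000
G1 X5.000 Y17.000
G1 X0.000 Y17.000
G1 X0.000 Y0.000
M2 ; end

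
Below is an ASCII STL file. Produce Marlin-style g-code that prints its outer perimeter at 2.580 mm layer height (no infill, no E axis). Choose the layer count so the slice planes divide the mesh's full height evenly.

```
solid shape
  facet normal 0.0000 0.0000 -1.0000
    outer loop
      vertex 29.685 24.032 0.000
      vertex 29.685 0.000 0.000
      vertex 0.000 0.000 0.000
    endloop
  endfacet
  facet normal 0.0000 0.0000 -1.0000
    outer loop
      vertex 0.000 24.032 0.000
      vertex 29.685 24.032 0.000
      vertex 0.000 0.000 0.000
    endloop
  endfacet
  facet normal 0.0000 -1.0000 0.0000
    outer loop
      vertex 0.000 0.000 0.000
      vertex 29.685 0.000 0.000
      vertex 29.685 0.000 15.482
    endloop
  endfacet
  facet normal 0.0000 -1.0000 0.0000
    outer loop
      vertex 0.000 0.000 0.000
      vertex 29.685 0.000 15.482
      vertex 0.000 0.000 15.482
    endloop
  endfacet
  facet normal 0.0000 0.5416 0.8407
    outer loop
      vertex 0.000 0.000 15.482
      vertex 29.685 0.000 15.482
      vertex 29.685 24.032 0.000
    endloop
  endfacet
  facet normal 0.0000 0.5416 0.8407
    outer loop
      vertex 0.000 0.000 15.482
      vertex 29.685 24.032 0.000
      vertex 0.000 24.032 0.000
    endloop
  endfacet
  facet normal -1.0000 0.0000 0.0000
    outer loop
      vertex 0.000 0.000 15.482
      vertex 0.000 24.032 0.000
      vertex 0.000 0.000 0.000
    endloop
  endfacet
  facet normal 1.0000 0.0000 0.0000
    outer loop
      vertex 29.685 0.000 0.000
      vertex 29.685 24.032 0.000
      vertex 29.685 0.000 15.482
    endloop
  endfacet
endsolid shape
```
; perimeter-only toolpath
G21 ; units = mm
G90 ; absolute positioning
G28 ; home
; layer 1
G0 Z2.580
G0 X0.000 Y0.000
G1 X29.685 Y0.000
G1 X29.685 Y20.027
G1 X0.000 Y20.027
G1 X0.000 Y0.000
; layer 2
G0 Z5.161
G0 X0.000 Y0.000
G1 X29.685 Y0.000
G1 X29.685 Y16.021
G1 X0.000 Y16.021
G1 X0.000 Y0.000
; layer 3
G0 Z7.741
G0 X0.000 Y0.000
G1 X29.685 Y0.000
G1 X29.685 Y12.016
G1 X0.000 Y12.016
G1 X0.000 Y0.000
; layer 4
G0 Z10.321
G0 X0.000 Y0.000
G1 X29.685 Y0.000
G1 X29.685 Y8.011
G1 X0.000 Y8.011
G1 X0.000 Y0.000
; layer 5
G0 Z12.902
G0 X0.000 Y0.000
G1 X29.685 Y0.000
G1 X29.685 Y4.005
G1 X0.000 Y4.005
G1 X0.000 Y0.000
M2 ; end

The solid is a wedge (ramp): 29.7 × 24 mm base, rising to 15.5 mm along the y=0 edge and sloping linearly to z=0 at y=24. Slicing at Δz = 2.580 mm — 6 equal slices spanning the solid's height, so layer i sits at z = i·h/6 — gives 5 non-empty perimeters. Each is a 4-segment closed polygon; G0 lifts to the layer z and rapids to the start vertex, then G1 traces the edges. The cross-section shrinks linearly with z (the slice at the apex is degenerate and omitted).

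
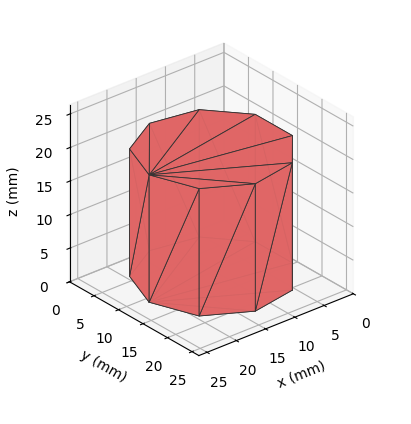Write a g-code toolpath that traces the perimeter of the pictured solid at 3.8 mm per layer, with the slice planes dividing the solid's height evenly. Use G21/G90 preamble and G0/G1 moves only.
Reading the render: the shape is a regular 9-sided prism (a cylinder approximated with 9 flat sides), circumscribed radius ≈ 11 mm, height ≈ 19 mm (dimensions read to the nearest mm from the axis ticks). For the g-code, the solid's height is divided into equal slices at the stated Δz and each level perimeter traced with G1 moves after a G0 lift.

; perimeter-only toolpath
G21 ; units = mm
G90 ; absolute positioning
G28 ; home
; layer 1
G0 Z3.8
G0 X22.0 Y11.0
G1 X19.4 Y18.1
G1 X12.9 Y21.8
G1 X5.5 Y20.5
G1 X0.7 Y14.8
G1 X0.7 Y7.2
G1 X5.5 Y1.5
G1 X12.9 Y0.2
G1 X19.4 Y3.9
G1 X22.0 Y11.0
; layer 2
G0 Z7.6
G0 X22.0 Y11.0
G1 X19.4 Y18.1
G1 X12.9 Y21.8
G1 X5.5 Y20.5
G1 X0.7 Y14.8
G1 X0.7 Y7.2
G1 X5.5 Y1.5
G1 X12.9 Y0.2
G1 X19.4 Y3.9
G1 X22.0 Y11.0
; layer 3
G0 Z11.4
G0 X22.0 Y11.0
G1 X19.4 Y18.1
G1 X12.9 Y21.8
G1 X5.5 Y20.5
G1 X0.7 Y14.8
G1 X0.7 Y7.2
G1 X5.5 Y1.5
G1 X12.9 Y0.2
G1 X19.4 Y3.9
G1 X22.0 Y11.0
; layer 4
G0 Z15.2
G0 X22.0 Y11.0
G1 X19.4 Y18.1
G1 X12.9 Y21.8
G1 X5.5 Y20.5
G1 X0.7 Y14.8
G1 X0.7 Y7.2
G1 X5.5 Y1.5
G1 X12.9 Y0.2
G1 X19.4 Y3.9
G1 X22.0 Y11.0
; layer 5
G0 Z19.0
G0 X22.0 Y11.0
G1 X19.4 Y18.1
G1 X12.9 Y21.8
G1 X5.5 Y20.5
G1 X0.7 Y14.8
G1 X0.7 Y7.2
G1 X5.5 Y1.5
G1 X12.9 Y0.2
G1 X19.4 Y3.9
G1 X22.0 Y11.0
M2 ; end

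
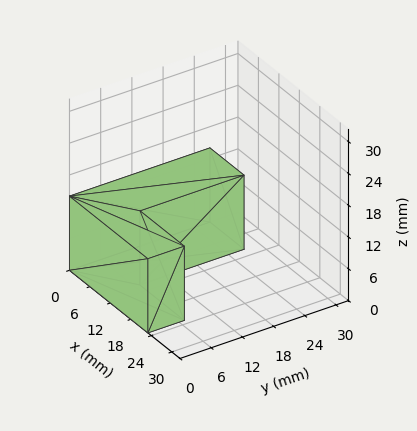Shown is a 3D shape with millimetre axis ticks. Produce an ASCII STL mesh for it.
Reading the render: the shape is an L-shaped prism: outer 23 × 27 mm, arm thicknesses ≈ 7 mm (horizontal) and 10 mm (vertical), extruded 14 mm in z (dimensions read to the nearest mm from the axis ticks). For the STL, each face is triangulated and given an outward normal.

solid part
  facet normal 0.0000 0.0000 -1.0000
    outer loop
      vertex 23.0 7.0 0.0
      vertex 23.0 0.0 0.0
      vertex 0.0 0.0 0.0
    endloop
  endfacet
  facet normal 0.0000 0.0000 -1.0000
    outer loop
      vertex 10.0 7.0 0.0
      vertex 23.0 7.0 0.0
      vertex 0.0 0.0 0.0
    endloop
  endfacet
  facet normal 0.0000 0.0000 -1.0000
    outer loop
      vertex 10.0 27.0 0.0
      vertex 10.0 7.0 0.0
      vertex 0.0 0.0 0.0
    endloop
  endfacet
  facet normal 0.0000 0.0000 -1.0000
    outer loop
      vertex 0.0 27.0 0.0
      vertex 10.0 27.0 0.0
      vertex 0.0 0.0 0.0
    endloop
  endfacet
  facet normal 0.0000 0.0000 1.0000
    outer loop
      vertex 0.0 0.0 14.0
      vertex 23.0 0.0 14.0
      vertex 23.0 7.0 14.0
    endloop
  endfacet
  facet normal 0.0000 0.0000 1.0000
    outer loop
      vertex 0.0 0.0 14.0
      vertex 23.0 7.0 14.0
      vertex 10.0 7.0 14.0
    endloop
  endfacet
  facet normal 0.0000 0.0000 1.0000
    outer loop
      vertex 0.0 0.0 14.0
      vertex 10.0 7.0 14.0
      vertex 10.0 27.0 14.0
    endloop
  endfacet
  facet normal 0.0000 0.0000 1.0000
    outer loop
      vertex 0.0 0.0 14.0
      vertex 10.0 27.0 14.0
      vertex 0.0 27.0 14.0
    endloop
  endfacet
  facet normal 0.0000 -1.0000 0.0000
    outer loop
      vertex 0.0 0.0 0.0
      vertex 23.0 0.0 0.0
      vertex 23.0 0.0 14.0
    endloop
  endfacet
  facet normal 0.0000 -1.0000 0.0000
    outer loop
      vertex 0.0 0.0 0.0
      vertex 23.0 0.0 14.0
      vertex 0.0 0.0 14.0
    endloop
  endfacet
  facet normal 1.0000 0.0000 0.0000
    outer loop
      vertex 23.0 0.0 0.0
      vertex 23.0 7.0 0.0
      vertex 23.0 7.0 14.0
    endloop
  endfacet
  facet normal 1.0000 0.0000 0.0000
    outer loop
      vertex 23.0 0.0 0.0
      vertex 23.0 7.0 14.0
      vertex 23.0 0.0 14.0
    endloop
  endfacet
  facet normal 0.0000 1.0000 0.0000
    outer loop
      vertex 23.0 7.0 0.0
      vertex 10.0 7.0 0.0
      vertex 10.0 7.0 14.0
    endloop
  endfacet
  facet normal 0.0000 1.0000 0.0000
    outer loop
      vertex 23.0 7.0 0.0
      vertex 10.0 7.0 14.0
      vertex 23.0 7.0 14.0
    endloop
  endfacet
  facet normal 1.0000 0.0000 0.0000
    outer loop
      vertex 10.0 7.0 0.0
      vertex 10.0 27.0 0.0
      vertex 10.0 27.0 14.0
    endloop
  endfacet
  facet normal 1.0000 0.0000 0.0000
    outer loop
      vertex 10.0 7.0 0.0
      vertex 10.0 27.0 14.0
      vertex 10.0 7.0 14.0
    endloop
  endfacet
  facet normal 0.0000 1.0000 0.0000
    outer loop
      vertex 10.0 27.0 0.0
      vertex 0.0 27.0 0.0
      vertex 0.0 27.0 14.0
    endloop
  endfacet
  facet normal 0.0000 1.0000 0.0000
    outer loop
      vertex 10.0 27.0 0.0
      vertex 0.0 27.0 14.0
      vertex 10.0 27.0 14.0
    endloop
  endfacet
  facet normal -1.0000 0.0000 0.0000
    outer loop
      vertex 0.0 27.0 0.0
      vertex 0.0 0.0 0.0
      vertex 0.0 0.0 14.0
    endloop
  endfacet
  facet normal -1.0000 0.0000 0.0000
    outer loop
      vertex 0.0 27.0 0.0
      vertex 0.0 0.0 14.0
      vertex 0.0 27.0 14.0
    endloop
  endfacet
endsolid part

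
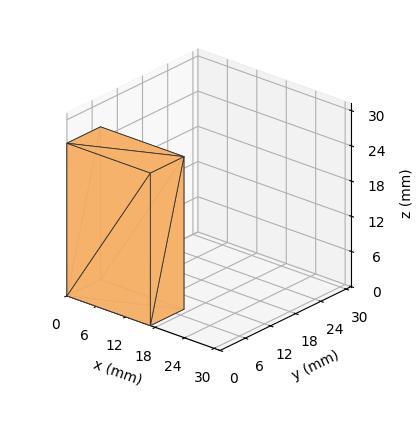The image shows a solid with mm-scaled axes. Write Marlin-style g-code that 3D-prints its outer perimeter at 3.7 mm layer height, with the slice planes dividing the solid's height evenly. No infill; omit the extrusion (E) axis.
Reading the render: the shape is a rectangular box, roughly 17 × 8 mm footprint and 26 mm tall (dimensions read to the nearest mm from the axis ticks). For the g-code, the solid's height is divided into equal slices at the stated Δz and each level perimeter traced with G1 moves after a G0 lift.

; perimeter-only toolpath
G21 ; units = mm
G90 ; absolute positioning
G28 ; home
; layer 1
G0 Z3.7
G0 X0.0 Y0.0
G1 X17.0 Y0.0
G1 X17.0 Y8.0
G1 X0.0 Y8.0
G1 X0.0 Y0.0
; layer 2
G0 Z7.4
G0 X0.0 Y0.0
G1 X17.0 Y0.0
G1 X17.0 Y8.0
G1 X0.0 Y8.0
G1 X0.0 Y0.0
; layer 3
G0 Z11.1
G0 X0.0 Y0.0
G1 X17.0 Y0.0
G1 X17.0 Y8.0
G1 X0.0 Y8.0
G1 X0.0 Y0.0
; layer 4
G0 Z14.9
G0 X0.0 Y0.0
G1 X17.0 Y0.0
G1 X17.0 Y8.0
G1 X0.0 Y8.0
G1 X0.0 Y0.0
; layer 5
G0 Z18.6
G0 X0.0 Y0.0
G1 X17.0 Y0.0
G1 X17.0 Y8.0
G1 X0.0 Y8.0
G1 X0.0 Y0.0
; layer 6
G0 Z22.3
G0 X0.0 Y0.0
G1 X17.0 Y0.0
G1 X17.0 Y8.0
G1 X0.0 Y8.0
G1 X0.0 Y0.0
; layer 7
G0 Z26.0
G0 X0.0 Y0.0
G1 X17.0 Y0.0
G1 X17.0 Y8.0
G1 X0.0 Y8.0
G1 X0.0 Y0.0
M2 ; end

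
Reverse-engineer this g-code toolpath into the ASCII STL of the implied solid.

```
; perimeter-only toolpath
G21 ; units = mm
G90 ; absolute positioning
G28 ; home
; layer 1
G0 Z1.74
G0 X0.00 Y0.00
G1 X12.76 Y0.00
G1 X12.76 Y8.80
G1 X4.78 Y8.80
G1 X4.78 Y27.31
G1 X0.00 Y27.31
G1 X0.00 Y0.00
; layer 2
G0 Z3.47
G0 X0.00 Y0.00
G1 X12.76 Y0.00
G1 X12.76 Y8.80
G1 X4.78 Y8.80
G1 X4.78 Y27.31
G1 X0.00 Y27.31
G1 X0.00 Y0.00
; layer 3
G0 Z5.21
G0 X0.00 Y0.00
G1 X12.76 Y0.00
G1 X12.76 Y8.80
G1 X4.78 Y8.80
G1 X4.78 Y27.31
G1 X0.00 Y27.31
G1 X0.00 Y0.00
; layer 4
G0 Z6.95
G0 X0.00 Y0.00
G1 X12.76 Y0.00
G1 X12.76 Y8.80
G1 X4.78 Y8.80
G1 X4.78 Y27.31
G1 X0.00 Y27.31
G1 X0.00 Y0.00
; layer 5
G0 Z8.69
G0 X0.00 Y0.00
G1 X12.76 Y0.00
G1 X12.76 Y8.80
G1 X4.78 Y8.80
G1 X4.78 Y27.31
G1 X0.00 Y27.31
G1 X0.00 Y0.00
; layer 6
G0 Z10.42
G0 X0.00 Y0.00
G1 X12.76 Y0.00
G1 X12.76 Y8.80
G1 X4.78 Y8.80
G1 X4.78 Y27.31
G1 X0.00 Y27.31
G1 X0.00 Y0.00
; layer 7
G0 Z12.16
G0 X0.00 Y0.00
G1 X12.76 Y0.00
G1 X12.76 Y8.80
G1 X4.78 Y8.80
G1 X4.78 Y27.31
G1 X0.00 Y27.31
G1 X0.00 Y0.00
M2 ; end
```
solid part
  facet normal 0.0000 0.0000 -1.0000
    outer loop
      vertex 12.76 8.80 0.00
      vertex 12.76 0.00 0.00
      vertex 0.00 0.00 0.00
    endloop
  endfacet
  facet normal 0.0000 0.0000 -1.0000
    outer loop
      vertex 4.78 8.80 0.00
      vertex 12.76 8.80 0.00
      vertex 0.00 0.00 0.00
    endloop
  endfacet
  facet normal 0.0000 0.0000 -1.0000
    outer loop
      vertex 4.78 27.31 0.00
      vertex 4.78 8.80 0.00
      vertex 0.00 0.00 0.00
    endloop
  endfacet
  facet normal 0.0000 0.0000 -1.0000
    outer loop
      vertex 0.00 27.31 0.00
      vertex 4.78 27.31 0.00
      vertex 0.00 0.00 0.00
    endloop
  endfacet
  facet normal 0.0000 0.0000 1.0000
    outer loop
      vertex 0.00 0.00 12.16
      vertex 12.76 0.00 12.16
      vertex 12.76 8.80 12.16
    endloop
  endfacet
  facet normal 0.0000 0.0000 1.0000
    outer loop
      vertex 0.00 0.00 12.16
      vertex 12.76 8.80 12.16
      vertex 4.78 8.80 12.16
    endloop
  endfacet
  facet normal 0.0000 0.0000 1.0000
    outer loop
      vertex 0.00 0.00 12.16
      vertex 4.78 8.80 12.16
      vertex 4.78 27.31 12.16
    endloop
  endfacet
  facet normal 0.0000 0.0000 1.0000
    outer loop
      vertex 0.00 0.00 12.16
      vertex 4.78 27.31 12.16
      vertex 0.00 27.31 12.16
    endloop
  endfacet
  facet normal 0.0000 -1.0000 0.0000
    outer loop
      vertex 0.00 0.00 0.00
      vertex 12.76 0.00 0.00
      vertex 12.76 0.00 12.16
    endloop
  endfacet
  facet normal 0.0000 -1.0000 0.0000
    outer loop
      vertex 0.00 0.00 0.00
      vertex 12.76 0.00 12.16
      vertex 0.00 0.00 12.16
    endloop
  endfacet
  facet normal 1.0000 0.0000 0.0000
    outer loop
      vertex 12.76 0.00 0.00
      vertex 12.76 8.80 0.00
      vertex 12.76 8.80 12.16
    endloop
  endfacet
  facet normal 1.0000 0.0000 0.0000
    outer loop
      vertex 12.76 0.00 0.00
      vertex 12.76 8.80 12.16
      vertex 12.76 0.00 12.16
    endloop
  endfacet
  facet normal 0.0000 1.0000 0.0000
    outer loop
      vertex 12.76 8.80 0.00
      vertex 4.78 8.80 0.00
      vertex 4.78 8.80 12.16
    endloop
  endfacet
  facet normal 0.0000 1.0000 0.0000
    outer loop
      vertex 12.76 8.80 0.00
      vertex 4.78 8.80 12.16
      vertex 12.76 8.80 12.16
    endloop
  endfacet
  facet normal 1.0000 0.0000 0.0000
    outer loop
      vertex 4.78 8.80 0.00
      vertex 4.78 27.31 0.00
      vertex 4.78 27.31 12.16
    endloop
  endfacet
  facet normal 1.0000 0.0000 0.0000
    outer loop
      vertex 4.78 8.80 0.00
      vertex 4.78 27.31 12.16
      vertex 4.78 8.80 12.16
    endloop
  endfacet
  facet normal 0.0000 1.0000 0.0000
    outer loop
      vertex 4.78 27.31 0.00
      vertex 0.00 27.31 0.00
      vertex 0.00 27.31 12.16
    endloop
  endfacet
  facet normal 0.0000 1.0000 0.0000
    outer loop
      vertex 4.78 27.31 0.00
      vertex 0.00 27.31 12.16
      vertex 4.78 27.31 12.16
    endloop
  endfacet
  facet normal -1.0000 0.0000 0.0000
    outer loop
      vertex 0.00 27.31 0.00
      vertex 0.00 0.00 0.00
      vertex 0.00 0.00 12.16
    endloop
  endfacet
  facet normal -1.0000 0.0000 0.0000
    outer loop
      vertex 0.00 27.31 0.00
      vertex 0.00 0.00 12.16
      vertex 0.00 27.31 12.16
    endloop
  endfacet
endsolid part

The G0 Z moves step by Δz≈1.74 mm. Every layer's G1 loop is the same polygon, so the solid is a straight extrusion of it from z=0 to z≈12.2. Closing with flat bottom and top caps and triangulating gives 20 facets — an L-shaped prism: outer 12.8 × 27.3 mm, arm thicknesses ≈ 8.8 mm (horizontal) and 4.78 mm (vertical), extruded 12.2 mm in z.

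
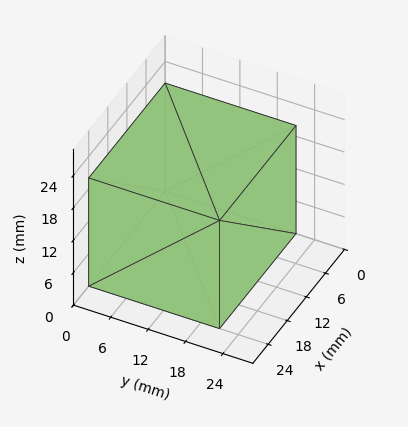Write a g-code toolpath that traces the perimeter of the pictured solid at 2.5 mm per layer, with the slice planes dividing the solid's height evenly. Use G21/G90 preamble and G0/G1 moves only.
Reading the render: the shape is a rectangular box, roughly 24 × 21 mm footprint and 20 mm tall (dimensions read to the nearest mm from the axis ticks). For the g-code, the solid's height is divided into equal slices at the stated Δz and each level perimeter traced with G1 moves after a G0 lift.

; perimeter-only toolpath
G21 ; units = mm
G90 ; absolute positioning
G28 ; home
; layer 1
G0 Z2.5
G0 X0.0 Y0.0
G1 X24.0 Y0.0
G1 X24.0 Y21.0
G1 X0.0 Y21.0
G1 X0.0 Y0.0
; layer 2
G0 Z5.0
G0 X0.0 Y0.0
G1 X24.0 Y0.0
G1 X24.0 Y21.0
G1 X0.0 Y21.0
G1 X0.0 Y0.0
; layer 3
G0 Z7.5
G0 X0.0 Y0.0
G1 X24.0 Y0.0
G1 X24.0 Y21.0
G1 X0.0 Y21.0
G1 X0.0 Y0.0
; layer 4
G0 Z10.0
G0 X0.0 Y0.0
G1 X24.0 Y0.0
G1 X24.0 Y21.0
G1 X0.0 Y21.0
G1 X0.0 Y0.0
; layer 5
G0 Z12.5
G0 X0.0 Y0.0
G1 X24.0 Y0.0
G1 X24.0 Y21.0
G1 X0.0 Y21.0
G1 X0.0 Y0.0
; layer 6
G0 Z15.0
G0 X0.0 Y0.0
G1 X24.0 Y0.0
G1 X24.0 Y21.0
G1 X0.0 Y21.0
G1 X0.0 Y0.0
; layer 7
G0 Z17.5
G0 X0.0 Y0.0
G1 X24.0 Y0.0
G1 X24.0 Y21.0
G1 X0.0 Y21.0
G1 X0.0 Y0.0
; layer 8
G0 Z20.0
G0 X0.0 Y0.0
G1 X24.0 Y0.0
G1 X24.0 Y21.0
G1 X0.0 Y21.0
G1 X0.0 Y0.0
M2 ; end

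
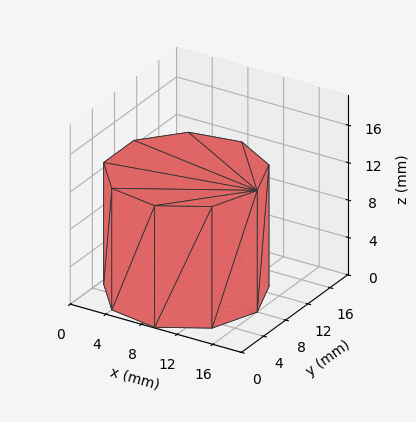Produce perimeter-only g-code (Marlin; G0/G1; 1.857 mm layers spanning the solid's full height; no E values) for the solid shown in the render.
Reading the render: the shape is a regular 9-sided prism (a cylinder approximated with 9 flat sides), circumscribed radius ≈ 8 mm, height ≈ 13 mm (dimensions read to the nearest mm from the axis ticks). For the g-code, the solid's height is divided into equal slices at the stated Δz and each level perimeter traced with G1 moves after a G0 lift.

; perimeter-only toolpath
G21 ; units = mm
G90 ; absolute positioning
G28 ; home
; layer 1
G0 Z1.857
G0 X16.000 Y8.000
G1 X14.128 Y13.142
G1 X9.389 Y15.878
G1 X4.000 Y14.928
G1 X0.482 Y10.736
G1 X0.482 Y5.264
G1 X4.000 Y1.072
G1 X9.389 Y0.122
G1 X14.128 Y2.858
G1 X16.000 Y8.000
; layer 2
G0 Z3.714
G0 X16.000 Y8.000
G1 X14.128 Y13.142
G1 X9.389 Y15.878
G1 X4.000 Y14.928
G1 X0.482 Y10.736
G1 X0.482 Y5.264
G1 X4.000 Y1.072
G1 X9.389 Y0.122
G1 X14.128 Y2.858
G1 X16.000 Y8.000
; layer 3
G0 Z5.571
G0 X16.000 Y8.000
G1 X14.128 Y13.142
G1 X9.389 Y15.878
G1 X4.000 Y14.928
G1 X0.482 Y10.736
G1 X0.482 Y5.264
G1 X4.000 Y1.072
G1 X9.389 Y0.122
G1 X14.128 Y2.858
G1 X16.000 Y8.000
; layer 4
G0 Z7.429
G0 X16.000 Y8.000
G1 X14.128 Y13.142
G1 X9.389 Y15.878
G1 X4.000 Y14.928
G1 X0.482 Y10.736
G1 X0.482 Y5.264
G1 X4.000 Y1.072
G1 X9.389 Y0.122
G1 X14.128 Y2.858
G1 X16.000 Y8.000
; layer 5
G0 Z9.286
G0 X16.000 Y8.000
G1 X14.128 Y13.142
G1 X9.389 Y15.878
G1 X4.000 Y14.928
G1 X0.482 Y10.736
G1 X0.482 Y5.264
G1 X4.000 Y1.072
G1 X9.389 Y0.122
G1 X14.128 Y2.858
G1 X16.000 Y8.000
; layer 6
G0 Z11.143
G0 X16.000 Y8.000
G1 X14.128 Y13.142
G1 X9.389 Y15.878
G1 X4.000 Y14.928
G1 X0.482 Y10.736
G1 X0.482 Y5.264
G1 X4.000 Y1.072
G1 X9.389 Y0.122
G1 X14.128 Y2.858
G1 X16.000 Y8.000
; layer 7
G0 Z13.000
G0 X16.000 Y8.000
G1 X14.128 Y13.142
G1 X9.389 Y15.878
G1 X4.000 Y14.928
G1 X0.482 Y10.736
G1 X0.482 Y5.264
G1 X4.000 Y1.072
G1 X9.389 Y0.122
G1 X14.128 Y2.858
G1 X16.000 Y8.000
M2 ; end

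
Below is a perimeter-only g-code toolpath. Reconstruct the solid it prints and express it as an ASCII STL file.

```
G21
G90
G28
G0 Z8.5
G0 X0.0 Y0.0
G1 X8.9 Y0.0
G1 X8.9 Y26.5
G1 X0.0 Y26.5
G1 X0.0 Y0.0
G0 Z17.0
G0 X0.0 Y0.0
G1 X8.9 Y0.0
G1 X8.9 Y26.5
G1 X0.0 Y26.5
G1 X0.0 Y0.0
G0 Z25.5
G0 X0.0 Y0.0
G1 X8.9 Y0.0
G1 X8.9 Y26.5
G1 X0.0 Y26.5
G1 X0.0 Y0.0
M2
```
solid part
  facet normal 0.0000 0.0000 -1.0000
    outer loop
      vertex 8.9 26.5 0.0
      vertex 8.9 0.0 0.0
      vertex 0.0 0.0 0.0
    endloop
  endfacet
  facet normal 0.0000 0.0000 -1.0000
    outer loop
      vertex 0.0 26.5 0.0
      vertex 8.9 26.5 0.0
      vertex 0.0 0.0 0.0
    endloop
  endfacet
  facet normal 0.0000 0.0000 1.0000
    outer loop
      vertex 0.0 0.0 25.5
      vertex 8.9 0.0 25.5
      vertex 8.9 26.5 25.5
    endloop
  endfacet
  facet normal 0.0000 0.0000 1.0000
    outer loop
      vertex 0.0 0.0 25.5
      vertex 8.9 26.5 25.5
      vertex 0.0 26.5 25.5
    endloop
  endfacet
  facet normal 0.0000 -1.0000 0.0000
    outer loop
      vertex 0.0 0.0 0.0
      vertex 8.9 0.0 0.0
      vertex 8.9 0.0 25.5
    endloop
  endfacet
  facet normal 0.0000 -1.0000 0.0000
    outer loop
      vertex 0.0 0.0 0.0
      vertex 8.9 0.0 25.5
      vertex 0.0 0.0 25.5
    endloop
  endfacet
  facet normal 0.0000 1.0000 0.0000
    outer loop
      vertex 8.9 26.5 25.5
      vertex 8.9 26.5 0.0
      vertex 0.0 26.5 0.0
    endloop
  endfacet
  facet normal 0.0000 1.0000 0.0000
    outer loop
      vertex 0.0 26.5 25.5
      vertex 8.9 26.5 25.5
      vertex 0.0 26.5 0.0
    endloop
  endfacet
  facet normal -1.0000 0.0000 0.0000
    outer loop
      vertex 0.0 26.5 25.5
      vertex 0.0 26.5 0.0
      vertex 0.0 0.0 0.0
    endloop
  endfacet
  facet normal -1.0000 0.0000 0.0000
    outer loop
      vertex 0.0 0.0 25.5
      vertex 0.0 26.5 25.5
      vertex 0.0 0.0 0.0
    endloop
  endfacet
  facet normal 1.0000 0.0000 0.0000
    outer loop
      vertex 8.9 0.0 0.0
      vertex 8.9 26.5 0.0
      vertex 8.9 26.5 25.5
    endloop
  endfacet
  facet normal 1.0000 0.0000 0.0000
    outer loop
      vertex 8.9 0.0 0.0
      vertex 8.9 26.5 25.5
      vertex 8.9 0.0 25.5
    endloop
  endfacet
endsolid part

The G0 Z moves step by Δz≈8.5 mm. Every layer's G1 loop is the same polygon, so the solid is a straight extrusion of it from z=0 to z≈25.5. Closing with flat bottom and top caps and triangulating gives 12 facets — a rectangular box, roughly 8.9 × 26.5 mm footprint and 25.5 mm tall.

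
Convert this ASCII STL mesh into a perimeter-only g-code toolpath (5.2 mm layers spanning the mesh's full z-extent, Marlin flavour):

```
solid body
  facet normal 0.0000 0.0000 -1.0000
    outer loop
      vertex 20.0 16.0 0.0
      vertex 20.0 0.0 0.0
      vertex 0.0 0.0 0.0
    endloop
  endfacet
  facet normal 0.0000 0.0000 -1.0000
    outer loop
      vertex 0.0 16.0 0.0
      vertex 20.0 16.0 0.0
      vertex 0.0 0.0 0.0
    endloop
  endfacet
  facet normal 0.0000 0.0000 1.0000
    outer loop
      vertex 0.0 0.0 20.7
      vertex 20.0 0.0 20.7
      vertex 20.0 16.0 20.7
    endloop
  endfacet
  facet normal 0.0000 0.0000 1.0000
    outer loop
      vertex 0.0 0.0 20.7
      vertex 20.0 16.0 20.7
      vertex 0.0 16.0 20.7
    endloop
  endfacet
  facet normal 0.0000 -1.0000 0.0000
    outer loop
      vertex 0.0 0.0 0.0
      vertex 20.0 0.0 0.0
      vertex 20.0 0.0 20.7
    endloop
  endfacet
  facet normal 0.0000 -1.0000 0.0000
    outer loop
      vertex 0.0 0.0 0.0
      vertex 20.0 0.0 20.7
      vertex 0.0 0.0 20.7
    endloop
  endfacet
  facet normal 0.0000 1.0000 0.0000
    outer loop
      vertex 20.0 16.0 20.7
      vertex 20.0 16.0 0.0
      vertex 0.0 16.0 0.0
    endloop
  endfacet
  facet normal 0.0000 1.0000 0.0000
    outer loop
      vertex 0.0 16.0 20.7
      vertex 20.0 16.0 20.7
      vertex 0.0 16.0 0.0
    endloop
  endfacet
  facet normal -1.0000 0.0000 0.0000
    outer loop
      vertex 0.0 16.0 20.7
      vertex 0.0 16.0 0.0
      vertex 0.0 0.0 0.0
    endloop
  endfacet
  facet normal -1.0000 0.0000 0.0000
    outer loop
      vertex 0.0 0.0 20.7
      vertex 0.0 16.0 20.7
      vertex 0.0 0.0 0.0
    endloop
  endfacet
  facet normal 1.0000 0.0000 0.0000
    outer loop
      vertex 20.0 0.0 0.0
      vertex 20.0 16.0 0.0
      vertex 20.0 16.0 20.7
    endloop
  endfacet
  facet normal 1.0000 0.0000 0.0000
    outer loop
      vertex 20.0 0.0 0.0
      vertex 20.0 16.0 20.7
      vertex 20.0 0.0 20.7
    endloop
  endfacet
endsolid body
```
; perimeter-only toolpath
G21 ; units = mm
G90 ; absolute positioning
G28 ; home
; layer 1
G0 Z5.2
G0 X0.0 Y0.0
G1 X20.0 Y0.0
G1 X20.0 Y16.0
G1 X0.0 Y16.0
G1 X0.0 Y0.0
; layer 2
G0 Z10.3
G0 X0.0 Y0.0
G1 X20.0 Y0.0
G1 X20.0 Y16.0
G1 X0.0 Y16.0
G1 X0.0 Y0.0
; layer 3
G0 Z15.5
G0 X0.0 Y0.0
G1 X20.0 Y0.0
G1 X20.0 Y16.0
G1 X0.0 Y16.0
G1 X0.0 Y0.0
; layer 4
G0 Z20.7
G0 X0.0 Y0.0
G1 X20.0 Y0.0
G1 X20.0 Y16.0
G1 X0.0 Y16.0
G1 X0.0 Y0.0
M2 ; end

The solid is a rectangular box, roughly 20 × 16 mm footprint and 20.7 mm tall. Slicing at Δz = 5.2 mm — 4 equal slices spanning the solid's height, so layer i sits at z = i·h/4 — gives 4 non-empty perimeters. Each is a 4-segment closed polygon; G0 lifts to the layer z and rapids to the start vertex, then G1 traces the edges.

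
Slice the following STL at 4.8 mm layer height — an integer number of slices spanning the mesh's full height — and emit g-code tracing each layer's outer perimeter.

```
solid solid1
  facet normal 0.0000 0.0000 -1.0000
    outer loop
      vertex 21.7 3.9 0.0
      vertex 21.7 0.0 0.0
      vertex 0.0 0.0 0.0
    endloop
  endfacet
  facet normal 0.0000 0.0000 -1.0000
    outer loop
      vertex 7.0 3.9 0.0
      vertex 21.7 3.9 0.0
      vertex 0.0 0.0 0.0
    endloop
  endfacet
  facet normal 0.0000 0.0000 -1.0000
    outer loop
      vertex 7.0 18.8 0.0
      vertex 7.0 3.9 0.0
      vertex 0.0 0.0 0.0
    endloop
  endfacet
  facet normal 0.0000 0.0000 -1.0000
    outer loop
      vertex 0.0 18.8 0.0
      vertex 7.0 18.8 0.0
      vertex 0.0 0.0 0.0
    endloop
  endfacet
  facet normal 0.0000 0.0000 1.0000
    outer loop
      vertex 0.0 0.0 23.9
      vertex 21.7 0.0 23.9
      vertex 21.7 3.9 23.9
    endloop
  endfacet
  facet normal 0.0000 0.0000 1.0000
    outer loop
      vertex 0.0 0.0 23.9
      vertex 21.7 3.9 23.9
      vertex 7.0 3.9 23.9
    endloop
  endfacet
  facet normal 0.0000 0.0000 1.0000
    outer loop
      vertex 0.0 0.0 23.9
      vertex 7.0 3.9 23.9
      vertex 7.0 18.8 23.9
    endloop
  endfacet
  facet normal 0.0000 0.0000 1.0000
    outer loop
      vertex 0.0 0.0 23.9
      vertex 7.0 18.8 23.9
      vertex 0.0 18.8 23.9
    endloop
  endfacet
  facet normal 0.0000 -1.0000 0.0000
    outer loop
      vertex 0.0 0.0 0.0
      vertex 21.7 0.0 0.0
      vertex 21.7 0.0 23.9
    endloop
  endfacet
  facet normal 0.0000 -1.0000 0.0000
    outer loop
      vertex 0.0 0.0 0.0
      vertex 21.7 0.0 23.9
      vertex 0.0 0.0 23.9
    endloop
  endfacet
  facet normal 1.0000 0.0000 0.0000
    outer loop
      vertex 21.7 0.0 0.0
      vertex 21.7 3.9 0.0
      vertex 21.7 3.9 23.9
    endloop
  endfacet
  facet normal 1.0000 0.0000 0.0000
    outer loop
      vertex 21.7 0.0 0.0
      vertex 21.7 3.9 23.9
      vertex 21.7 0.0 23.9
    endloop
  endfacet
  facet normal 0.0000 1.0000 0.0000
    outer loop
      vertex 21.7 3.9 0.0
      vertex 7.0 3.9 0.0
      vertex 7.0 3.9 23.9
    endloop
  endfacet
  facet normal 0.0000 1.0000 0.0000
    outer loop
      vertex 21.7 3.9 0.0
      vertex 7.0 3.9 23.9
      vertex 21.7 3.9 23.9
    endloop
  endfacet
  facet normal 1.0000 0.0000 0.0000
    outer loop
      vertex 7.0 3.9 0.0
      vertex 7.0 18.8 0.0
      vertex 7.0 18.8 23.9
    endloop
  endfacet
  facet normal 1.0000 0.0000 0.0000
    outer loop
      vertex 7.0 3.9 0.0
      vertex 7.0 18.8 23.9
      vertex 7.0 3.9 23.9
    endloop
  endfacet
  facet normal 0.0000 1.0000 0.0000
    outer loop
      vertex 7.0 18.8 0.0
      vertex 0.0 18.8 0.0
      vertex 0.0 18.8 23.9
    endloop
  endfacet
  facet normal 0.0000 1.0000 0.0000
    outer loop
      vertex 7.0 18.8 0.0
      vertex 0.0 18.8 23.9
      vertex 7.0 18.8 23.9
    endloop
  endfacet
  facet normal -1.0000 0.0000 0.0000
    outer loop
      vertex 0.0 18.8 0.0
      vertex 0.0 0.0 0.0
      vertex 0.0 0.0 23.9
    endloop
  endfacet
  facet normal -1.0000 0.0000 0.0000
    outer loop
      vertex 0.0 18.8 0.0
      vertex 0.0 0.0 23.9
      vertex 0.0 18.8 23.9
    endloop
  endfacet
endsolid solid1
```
; perimeter-only toolpath
G21 ; units = mm
G90 ; absolute positioning
G28 ; home
; layer 1
G0 Z4.8
G0 X0.0 Y0.0
G1 X21.7 Y0.0
G1 X21.7 Y3.9
G1 X7.0 Y3.9
G1 X7.0 Y18.8
G1 X0.0 Y18.8
G1 X0.0 Y0.0
; layer 2
G0 Z9.6
G0 X0.0 Y0.0
G1 X21.7 Y0.0
G1 X21.7 Y3.9
G1 X7.0 Y3.9
G1 X7.0 Y18.8
G1 X0.0 Y18.8
G1 X0.0 Y0.0
; layer 3
G0 Z14.3
G0 X0.0 Y0.0
G1 X21.7 Y0.0
G1 X21.7 Y3.9
G1 X7.0 Y3.9
G1 X7.0 Y18.8
G1 X0.0 Y18.8
G1 X0.0 Y0.0
; layer 4
G0 Z19.1
G0 X0.0 Y0.0
G1 X21.7 Y0.0
G1 X21.7 Y3.9
G1 X7.0 Y3.9
G1 X7.0 Y18.8
G1 X0.0 Y18.8
G1 X0.0 Y0.0
; layer 5
G0 Z23.9
G0 X0.0 Y0.0
G1 X21.7 Y0.0
G1 X21.7 Y3.9
G1 X7.0 Y3.9
G1 X7.0 Y18.8
G1 X0.0 Y18.8
G1 X0.0 Y0.0
M2 ; end

The solid is an L-shaped prism: outer 21.7 × 18.8 mm, arm thicknesses ≈ 3.9 mm (horizontal) and 7 mm (vertical), extruded 23.9 mm in z. Slicing at Δz = 4.8 mm — 5 equal slices spanning the solid's height, so layer i sits at z = i·h/5 — gives 5 non-empty perimeters. Each is a 6-segment closed polygon; G0 lifts to the layer z and rapids to the start vertex, then G1 traces the edges.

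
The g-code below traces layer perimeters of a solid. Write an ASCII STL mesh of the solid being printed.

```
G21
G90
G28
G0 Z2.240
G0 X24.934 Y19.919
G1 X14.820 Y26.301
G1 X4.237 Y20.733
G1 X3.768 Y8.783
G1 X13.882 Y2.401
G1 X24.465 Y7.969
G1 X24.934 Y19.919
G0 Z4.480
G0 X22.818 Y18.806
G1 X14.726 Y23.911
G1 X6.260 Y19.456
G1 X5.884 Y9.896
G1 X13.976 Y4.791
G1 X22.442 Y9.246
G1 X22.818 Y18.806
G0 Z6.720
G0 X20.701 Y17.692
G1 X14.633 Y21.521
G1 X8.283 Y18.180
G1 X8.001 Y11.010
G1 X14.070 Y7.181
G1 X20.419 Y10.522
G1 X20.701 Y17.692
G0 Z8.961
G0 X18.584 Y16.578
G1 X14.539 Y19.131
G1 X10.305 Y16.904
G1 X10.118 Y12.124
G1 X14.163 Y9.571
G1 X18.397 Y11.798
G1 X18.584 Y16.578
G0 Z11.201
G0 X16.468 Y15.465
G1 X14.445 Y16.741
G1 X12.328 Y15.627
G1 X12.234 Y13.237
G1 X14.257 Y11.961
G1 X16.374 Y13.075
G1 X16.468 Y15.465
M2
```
solid part
  facet normal 0.0000 0.0000 -1.0000
    outer loop
      vertex 2.214 22.009 0.000
      vertex 14.914 28.691 0.000
      vertex 27.051 21.033 0.000
    endloop
  endfacet
  facet normal 0.0000 0.0000 -1.0000
    outer loop
      vertex 1.651 7.669 0.000
      vertex 2.214 22.009 0.000
      vertex 27.051 21.033 0.000
    endloop
  endfacet
  facet normal 0.0000 0.0000 -1.0000
    outer loop
      vertex 13.788 0.011 0.000
      vertex 1.651 7.669 0.000
      vertex 27.051 21.033 0.000
    endloop
  endfacet
  facet normal 0.0000 0.0000 -1.0000
    outer loop
      vertex 26.488 6.693 0.000
      vertex 13.788 0.011 0.000
      vertex 27.051 21.033 0.000
    endloop
  endfacet
  facet normal 0.3918 0.6210 0.6789
    outer loop
      vertex 27.051 21.033 0.000
      vertex 14.914 28.691 0.000
      vertex 14.351 14.351 13.441
    endloop
  endfacet
  facet normal -0.3419 0.6498 0.6789
    outer loop
      vertex 14.914 28.691 0.000
      vertex 2.214 22.009 0.000
      vertex 14.351 14.351 13.441
    endloop
  endfacet
  facet normal -0.7337 0.0288 0.6789
    outer loop
      vertex 2.214 22.009 0.000
      vertex 1.651 7.669 0.000
      vertex 14.351 14.351 13.441
    endloop
  endfacet
  facet normal -0.3918 -0.6210 0.6789
    outer loop
      vertex 1.651 7.669 0.000
      vertex 13.788 0.011 0.000
      vertex 14.351 14.351 13.441
    endloop
  endfacet
  facet normal 0.3419 -0.6498 0.6789
    outer loop
      vertex 13.788 0.011 0.000
      vertex 26.488 6.693 0.000
      vertex 14.351 14.351 13.441
    endloop
  endfacet
  facet normal 0.7337 -0.0288 0.6789
    outer loop
      vertex 26.488 6.693 0.000
      vertex 27.051 21.033 0.000
      vertex 14.351 14.351 13.441
    endloop
  endfacet
endsolid part

The G0 Z moves step by Δz≈2.240 mm. The G1 loops shrink linearly with z, so the solid tapers from its base footprint up to z≈13.4. Closing with a flat bottom cap and the tapered top and triangulating gives 10 facets — a regular 6-sided pyramid, base circumscribed radius ≈ 14.4 mm, apex at z ≈ 13.4 mm.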